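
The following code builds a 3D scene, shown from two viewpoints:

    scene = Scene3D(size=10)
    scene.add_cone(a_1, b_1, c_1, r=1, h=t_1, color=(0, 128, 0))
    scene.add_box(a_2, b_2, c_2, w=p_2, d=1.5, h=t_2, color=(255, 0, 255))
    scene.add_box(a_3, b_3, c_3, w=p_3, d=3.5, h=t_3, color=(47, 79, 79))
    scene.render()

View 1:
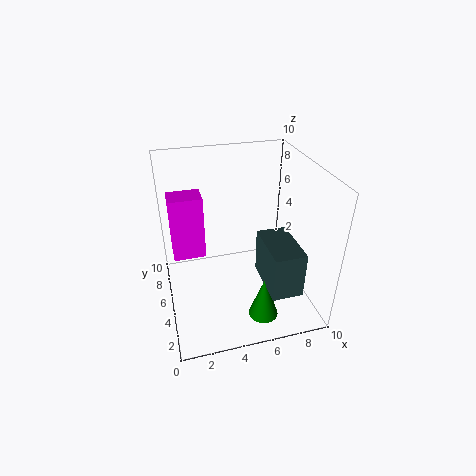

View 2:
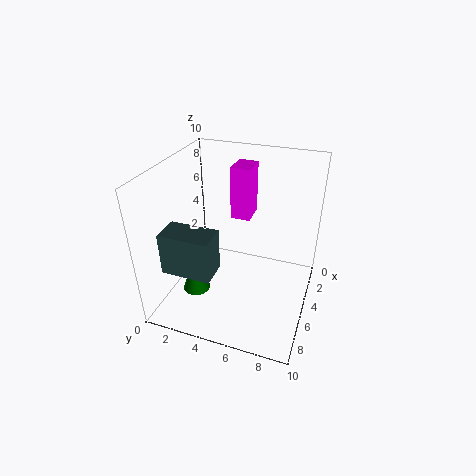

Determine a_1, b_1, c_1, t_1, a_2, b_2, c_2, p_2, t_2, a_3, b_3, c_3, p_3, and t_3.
a_1 = 6; b_1 = 2; c_1 = 0.5; t_1 = 3; a_2 = 0.5; b_2 = 3.5; c_2 = 5; p_2 = 2; t_2 = 4; a_3 = 6; b_3 = 0.5; c_3 = 3; p_3 = 2; t_3 = 3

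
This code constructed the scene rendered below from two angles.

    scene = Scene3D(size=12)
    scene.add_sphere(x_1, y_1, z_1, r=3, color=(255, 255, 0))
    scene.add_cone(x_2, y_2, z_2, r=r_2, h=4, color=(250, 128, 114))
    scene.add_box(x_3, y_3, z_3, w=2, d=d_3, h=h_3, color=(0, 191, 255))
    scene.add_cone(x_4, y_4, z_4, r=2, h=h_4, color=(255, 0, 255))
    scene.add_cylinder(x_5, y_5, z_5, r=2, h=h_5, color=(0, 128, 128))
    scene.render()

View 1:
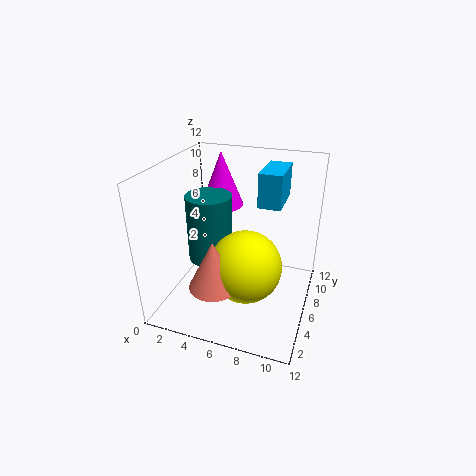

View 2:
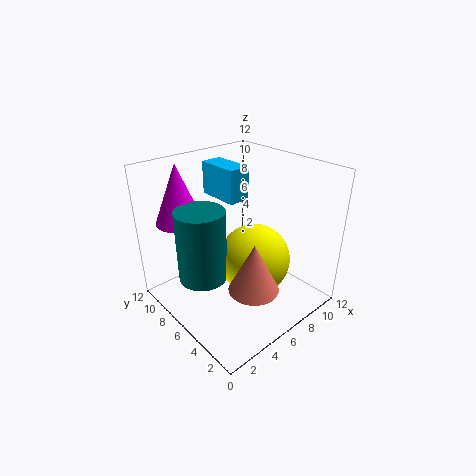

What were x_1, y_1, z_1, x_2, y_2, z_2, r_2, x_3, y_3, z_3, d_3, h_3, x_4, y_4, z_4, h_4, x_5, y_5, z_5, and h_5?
x_1 = 7, y_1 = 5, z_1 = 4, x_2 = 5, y_2 = 3, z_2 = 3, r_2 = 2, x_3 = 7, y_3 = 8, z_3 = 8, d_3 = 4, h_3 = 3, x_4 = 3, y_4 = 10, z_4 = 7, h_4 = 5, x_5 = 3, y_5 = 7, z_5 = 3, h_5 = 6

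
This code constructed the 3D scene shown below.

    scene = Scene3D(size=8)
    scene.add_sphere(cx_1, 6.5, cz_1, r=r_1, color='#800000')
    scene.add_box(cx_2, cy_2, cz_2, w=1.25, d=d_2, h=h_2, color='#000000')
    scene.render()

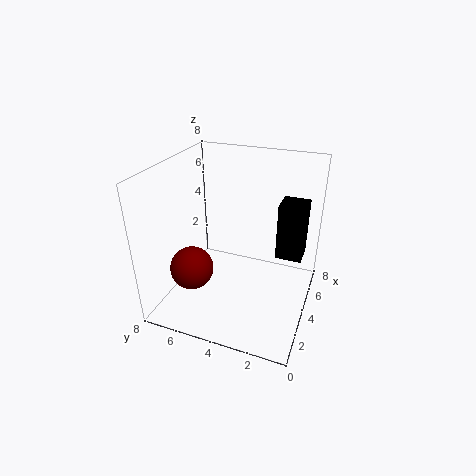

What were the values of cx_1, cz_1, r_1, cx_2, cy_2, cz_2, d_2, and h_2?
cx_1 = 3; cz_1 = 2; r_1 = 1.25; cx_2 = 2.5; cy_2 = 0.25; cz_2 = 4.25; d_2 = 1.25; h_2 = 2.75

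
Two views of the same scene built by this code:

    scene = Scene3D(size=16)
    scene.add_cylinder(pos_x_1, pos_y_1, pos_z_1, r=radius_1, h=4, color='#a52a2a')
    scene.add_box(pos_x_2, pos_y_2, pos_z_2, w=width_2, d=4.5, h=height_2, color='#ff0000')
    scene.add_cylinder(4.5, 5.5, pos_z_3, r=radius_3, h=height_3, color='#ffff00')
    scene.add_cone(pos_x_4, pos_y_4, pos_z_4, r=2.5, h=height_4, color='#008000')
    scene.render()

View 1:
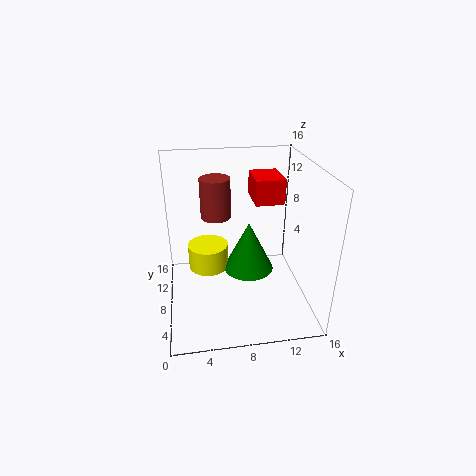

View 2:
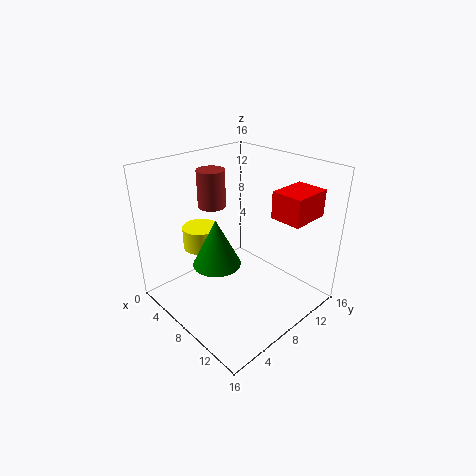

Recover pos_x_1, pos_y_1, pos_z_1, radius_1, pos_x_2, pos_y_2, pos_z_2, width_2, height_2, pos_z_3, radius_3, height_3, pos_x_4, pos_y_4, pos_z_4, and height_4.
pos_x_1 = 5.5
pos_y_1 = 6.5
pos_z_1 = 11.5
radius_1 = 1.5
pos_x_2 = 10.5
pos_y_2 = 10.5
pos_z_2 = 10.5
width_2 = 3.5
height_2 = 3
pos_z_3 = 6.5
radius_3 = 2
height_3 = 2.5
pos_x_4 = 8.5
pos_y_4 = 4.5
pos_z_4 = 6.5
height_4 = 5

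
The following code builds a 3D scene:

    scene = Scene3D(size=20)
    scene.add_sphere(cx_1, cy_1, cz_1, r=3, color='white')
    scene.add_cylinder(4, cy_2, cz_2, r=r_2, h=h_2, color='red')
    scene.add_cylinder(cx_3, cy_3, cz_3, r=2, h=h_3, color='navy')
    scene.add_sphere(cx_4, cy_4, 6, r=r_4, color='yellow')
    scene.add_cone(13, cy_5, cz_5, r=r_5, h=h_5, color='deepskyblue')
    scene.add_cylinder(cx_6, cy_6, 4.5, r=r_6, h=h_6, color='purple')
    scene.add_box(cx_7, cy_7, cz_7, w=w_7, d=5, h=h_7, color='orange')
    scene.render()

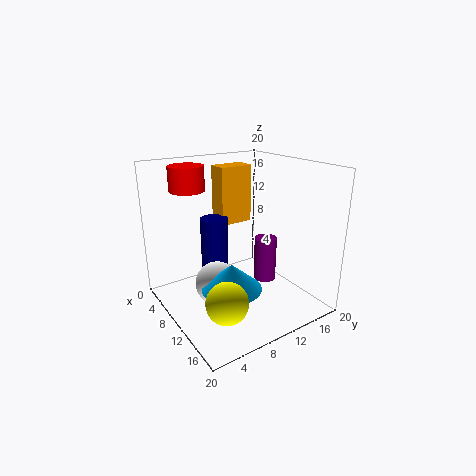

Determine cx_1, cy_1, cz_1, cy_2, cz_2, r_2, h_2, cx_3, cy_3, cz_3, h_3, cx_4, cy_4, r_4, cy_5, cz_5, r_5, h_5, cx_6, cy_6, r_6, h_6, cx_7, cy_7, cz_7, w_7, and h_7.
cx_1 = 10
cy_1 = 6.5
cz_1 = 4
cy_2 = 5.5
cz_2 = 16
r_2 = 2.5
h_2 = 3.5
cx_3 = 6
cy_3 = 8.5
cz_3 = 3.5
h_3 = 8.5
cx_4 = 17.5
cy_4 = 3.5
r_4 = 2.5
cy_5 = 7
cz_5 = 4.5
r_5 = 4
h_5 = 3.5
cx_6 = 13
cy_6 = 12.5
r_6 = 1.5
h_6 = 6
cx_7 = 3
cy_7 = 10
cz_7 = 10.5
w_7 = 3
h_7 = 8.5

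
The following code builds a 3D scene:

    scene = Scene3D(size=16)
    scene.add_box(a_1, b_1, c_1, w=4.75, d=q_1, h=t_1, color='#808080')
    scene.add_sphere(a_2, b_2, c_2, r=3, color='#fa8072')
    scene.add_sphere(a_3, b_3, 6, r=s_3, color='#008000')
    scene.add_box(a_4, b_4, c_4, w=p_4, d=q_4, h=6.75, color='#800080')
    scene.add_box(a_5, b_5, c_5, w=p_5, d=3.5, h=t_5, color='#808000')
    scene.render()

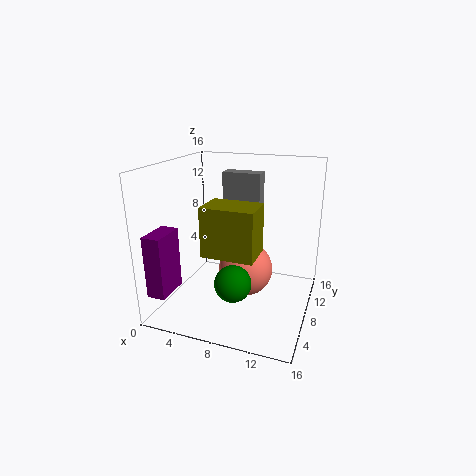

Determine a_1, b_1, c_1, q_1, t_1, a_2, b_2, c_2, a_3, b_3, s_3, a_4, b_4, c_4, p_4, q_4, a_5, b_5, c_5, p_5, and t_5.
a_1 = 4.25, b_1 = 12.75, c_1 = 9.25, q_1 = 2, t_1 = 5, a_2 = 9, b_2 = 7.75, c_2 = 4.5, a_3 = 9.75, b_3 = 1.75, s_3 = 1.75, a_4 = 0.25, b_4 = 1.25, c_4 = 2.75, p_4 = 2, q_4 = 3.75, a_5 = 6.75, b_5 = 1.25, c_5 = 8.5, p_5 = 5, t_5 = 4.75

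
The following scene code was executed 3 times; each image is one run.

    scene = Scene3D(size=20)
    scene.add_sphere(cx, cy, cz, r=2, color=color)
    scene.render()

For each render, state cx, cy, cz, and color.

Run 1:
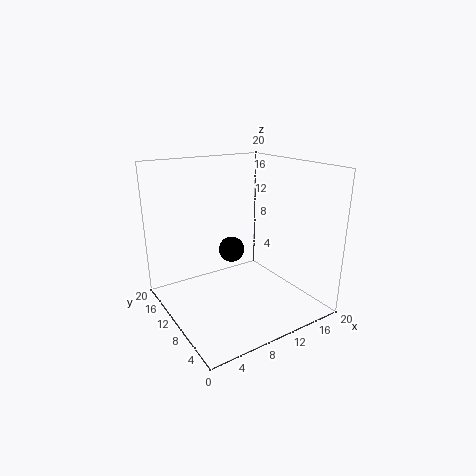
cx = 12; cy = 15; cz = 6; color = 'black'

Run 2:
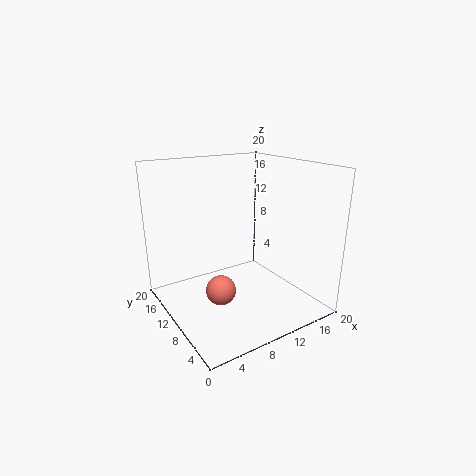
cx = 6; cy = 8; cz = 4; color = 'salmon'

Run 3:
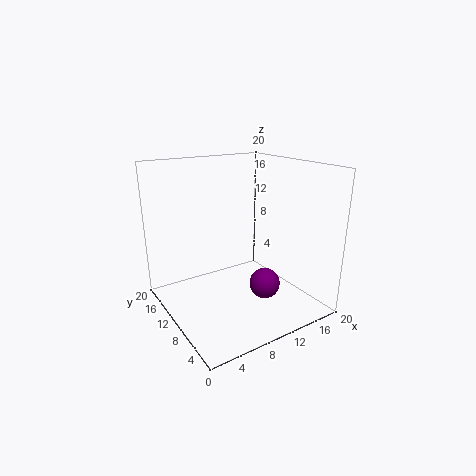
cx = 11; cy = 5; cz = 5; color = 'purple'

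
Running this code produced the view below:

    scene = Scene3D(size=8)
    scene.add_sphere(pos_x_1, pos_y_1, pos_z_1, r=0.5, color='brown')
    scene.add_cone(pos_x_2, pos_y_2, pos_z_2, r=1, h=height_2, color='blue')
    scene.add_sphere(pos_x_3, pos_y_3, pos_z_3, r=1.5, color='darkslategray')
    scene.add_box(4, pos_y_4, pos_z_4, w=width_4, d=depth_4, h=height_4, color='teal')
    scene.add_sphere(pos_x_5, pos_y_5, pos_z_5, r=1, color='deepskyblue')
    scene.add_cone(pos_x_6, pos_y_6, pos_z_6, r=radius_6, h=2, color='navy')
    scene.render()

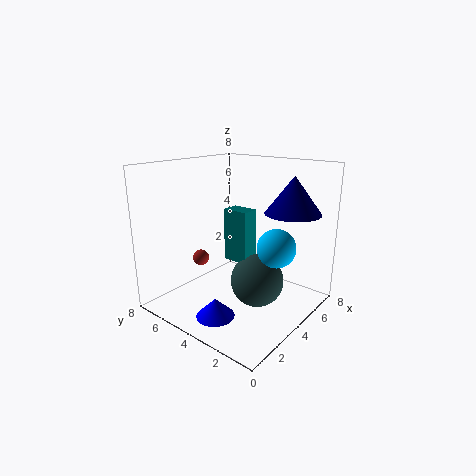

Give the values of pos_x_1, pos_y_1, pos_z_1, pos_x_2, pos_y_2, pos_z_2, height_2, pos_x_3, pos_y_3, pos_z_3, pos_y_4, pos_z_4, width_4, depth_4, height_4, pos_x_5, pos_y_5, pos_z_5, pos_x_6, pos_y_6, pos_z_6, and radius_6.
pos_x_1 = 4, pos_y_1 = 7, pos_z_1 = 2, pos_x_2 = 1.5, pos_y_2 = 3.5, pos_z_2 = 0.5, height_2 = 1, pos_x_3 = 4.5, pos_y_3 = 3, pos_z_3 = 1.5, pos_y_4 = 3.5, pos_z_4 = 2.5, width_4 = 1, depth_4 = 1.5, height_4 = 3, pos_x_5 = 4, pos_y_5 = 1.5, pos_z_5 = 4, pos_x_6 = 5.5, pos_y_6 = 1.5, pos_z_6 = 5.5, radius_6 = 1.5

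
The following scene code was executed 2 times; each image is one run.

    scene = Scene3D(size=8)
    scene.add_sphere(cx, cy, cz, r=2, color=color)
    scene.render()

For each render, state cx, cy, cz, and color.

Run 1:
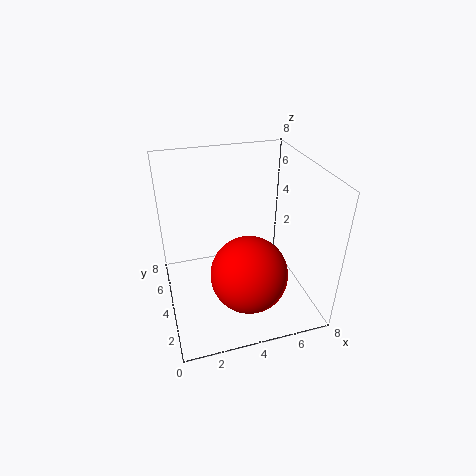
cx = 4
cy = 2
cz = 3
color = 'red'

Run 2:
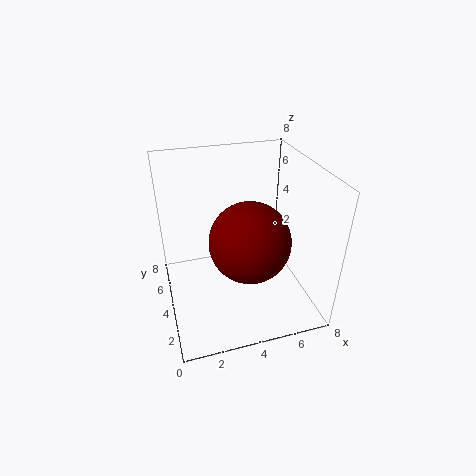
cx = 4
cy = 2
cz = 5
color = 'maroon'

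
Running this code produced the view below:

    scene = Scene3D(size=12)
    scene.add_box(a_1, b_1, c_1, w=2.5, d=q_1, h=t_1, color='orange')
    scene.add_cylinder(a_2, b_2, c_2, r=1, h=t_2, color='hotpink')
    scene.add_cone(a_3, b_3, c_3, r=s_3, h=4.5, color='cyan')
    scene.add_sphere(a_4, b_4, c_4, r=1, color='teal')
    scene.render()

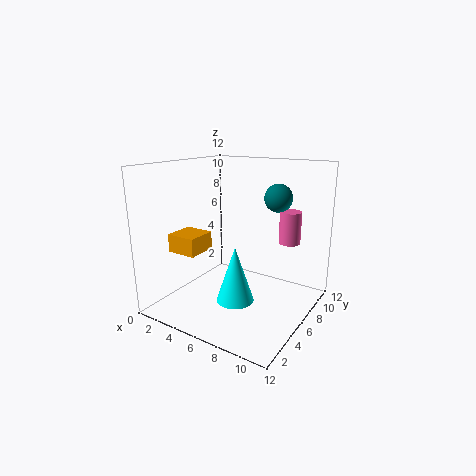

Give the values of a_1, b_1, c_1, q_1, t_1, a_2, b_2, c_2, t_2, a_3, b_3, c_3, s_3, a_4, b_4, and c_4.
a_1 = 1.5, b_1 = 2.5, c_1 = 5, q_1 = 2.5, t_1 = 1.5, a_2 = 8.5, b_2 = 11, c_2 = 4.5, t_2 = 3, a_3 = 7, b_3 = 4, c_3 = 1.5, s_3 = 1.5, a_4 = 10, b_4 = 5, c_4 = 10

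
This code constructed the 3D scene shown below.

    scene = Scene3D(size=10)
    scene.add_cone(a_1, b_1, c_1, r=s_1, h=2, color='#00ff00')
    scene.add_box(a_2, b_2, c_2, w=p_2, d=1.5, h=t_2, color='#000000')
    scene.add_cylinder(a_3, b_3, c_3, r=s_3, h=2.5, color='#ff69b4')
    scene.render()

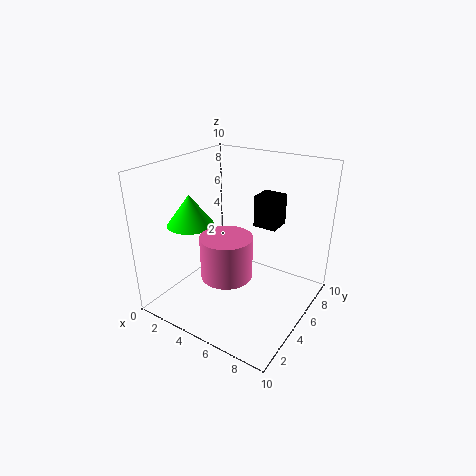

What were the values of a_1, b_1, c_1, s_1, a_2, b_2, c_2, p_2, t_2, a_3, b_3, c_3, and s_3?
a_1 = 3, b_1 = 2.5, c_1 = 6.5, s_1 = 1.5, a_2 = 6.5, b_2 = 4.5, c_2 = 6.5, p_2 = 1.5, t_2 = 2, a_3 = 6.5, b_3 = 1.5, c_3 = 4.5, s_3 = 1.5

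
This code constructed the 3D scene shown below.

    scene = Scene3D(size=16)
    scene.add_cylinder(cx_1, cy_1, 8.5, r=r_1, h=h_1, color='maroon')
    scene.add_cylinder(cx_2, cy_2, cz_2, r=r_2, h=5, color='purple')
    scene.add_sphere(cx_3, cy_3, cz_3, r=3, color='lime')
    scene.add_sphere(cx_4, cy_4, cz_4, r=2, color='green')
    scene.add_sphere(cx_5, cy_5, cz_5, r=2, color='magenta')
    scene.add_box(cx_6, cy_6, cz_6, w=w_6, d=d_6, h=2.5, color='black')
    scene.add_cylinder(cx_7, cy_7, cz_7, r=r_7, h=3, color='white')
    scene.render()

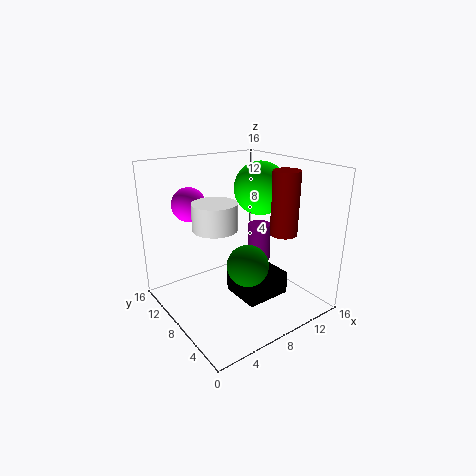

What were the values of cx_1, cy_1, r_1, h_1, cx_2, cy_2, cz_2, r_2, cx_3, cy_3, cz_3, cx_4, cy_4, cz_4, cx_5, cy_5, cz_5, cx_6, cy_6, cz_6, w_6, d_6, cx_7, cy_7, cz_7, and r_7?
cx_1 = 12, cy_1 = 5, r_1 = 1.5, h_1 = 7, cx_2 = 14.5, cy_2 = 12, cz_2 = 2, r_2 = 1.5, cx_3 = 11.5, cy_3 = 8.5, cz_3 = 13, cx_4 = 5.5, cy_4 = 3, cz_4 = 7.5, cx_5 = 5, cy_5 = 13.5, cz_5 = 11, cx_6 = 6.5, cy_6 = 3.5, cz_6 = 2, w_6 = 5, d_6 = 4.5, cx_7 = 6, cy_7 = 9.5, cz_7 = 9, r_7 = 2.5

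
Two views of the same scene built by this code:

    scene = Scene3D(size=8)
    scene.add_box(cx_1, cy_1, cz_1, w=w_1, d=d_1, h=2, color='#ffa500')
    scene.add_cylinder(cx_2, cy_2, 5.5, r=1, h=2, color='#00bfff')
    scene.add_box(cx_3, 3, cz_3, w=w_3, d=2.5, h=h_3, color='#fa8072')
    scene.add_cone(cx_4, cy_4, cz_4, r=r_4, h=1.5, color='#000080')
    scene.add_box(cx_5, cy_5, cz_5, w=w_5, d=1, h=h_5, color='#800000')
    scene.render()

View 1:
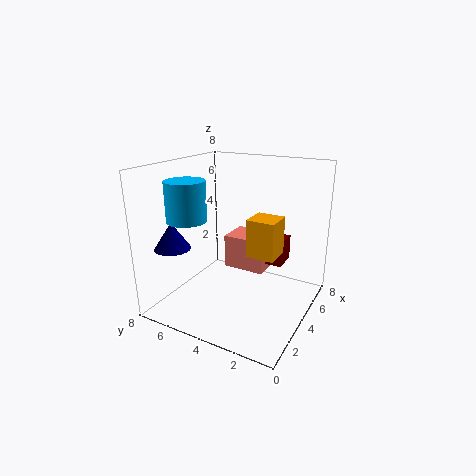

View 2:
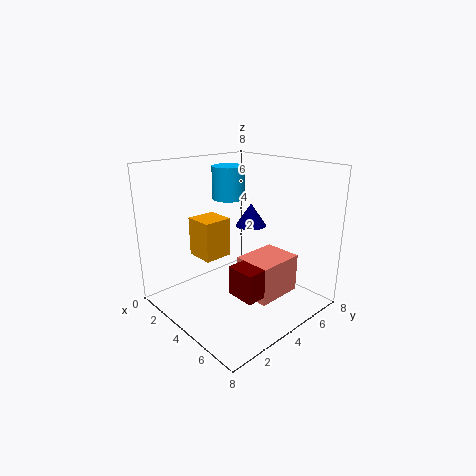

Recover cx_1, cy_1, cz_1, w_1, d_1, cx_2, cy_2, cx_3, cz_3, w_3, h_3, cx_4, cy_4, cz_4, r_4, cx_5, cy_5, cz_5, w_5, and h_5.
cx_1 = 3, cy_1 = 1.5, cz_1 = 3.5, w_1 = 1.5, d_1 = 1.5, cx_2 = 1.5, cy_2 = 5.5, cx_3 = 5, cz_3 = 1.5, w_3 = 2, h_3 = 2, cx_4 = 2, cy_4 = 7, cz_4 = 3.5, r_4 = 1, cx_5 = 5.5, cy_5 = 2, cz_5 = 2, w_5 = 1.5, h_5 = 1.5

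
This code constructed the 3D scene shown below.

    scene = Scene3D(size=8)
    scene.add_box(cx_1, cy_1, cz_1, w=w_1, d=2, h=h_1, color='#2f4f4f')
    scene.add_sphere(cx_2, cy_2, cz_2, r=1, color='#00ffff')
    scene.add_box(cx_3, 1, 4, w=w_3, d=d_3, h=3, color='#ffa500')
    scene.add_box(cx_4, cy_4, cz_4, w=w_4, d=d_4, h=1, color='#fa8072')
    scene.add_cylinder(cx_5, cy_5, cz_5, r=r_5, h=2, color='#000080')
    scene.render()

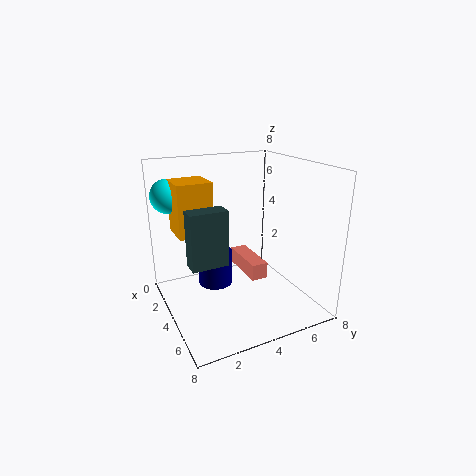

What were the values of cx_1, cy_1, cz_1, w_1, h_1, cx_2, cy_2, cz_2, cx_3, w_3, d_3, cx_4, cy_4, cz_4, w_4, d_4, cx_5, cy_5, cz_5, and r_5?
cx_1 = 4; cy_1 = 1; cz_1 = 3; w_1 = 1; h_1 = 3; cx_2 = 1; cy_2 = 1; cz_2 = 6; cx_3 = 1; w_3 = 2; d_3 = 2; cx_4 = 1; cy_4 = 5; cz_4 = 1; w_4 = 3; d_4 = 1; cx_5 = 3; cy_5 = 3; cz_5 = 1; r_5 = 1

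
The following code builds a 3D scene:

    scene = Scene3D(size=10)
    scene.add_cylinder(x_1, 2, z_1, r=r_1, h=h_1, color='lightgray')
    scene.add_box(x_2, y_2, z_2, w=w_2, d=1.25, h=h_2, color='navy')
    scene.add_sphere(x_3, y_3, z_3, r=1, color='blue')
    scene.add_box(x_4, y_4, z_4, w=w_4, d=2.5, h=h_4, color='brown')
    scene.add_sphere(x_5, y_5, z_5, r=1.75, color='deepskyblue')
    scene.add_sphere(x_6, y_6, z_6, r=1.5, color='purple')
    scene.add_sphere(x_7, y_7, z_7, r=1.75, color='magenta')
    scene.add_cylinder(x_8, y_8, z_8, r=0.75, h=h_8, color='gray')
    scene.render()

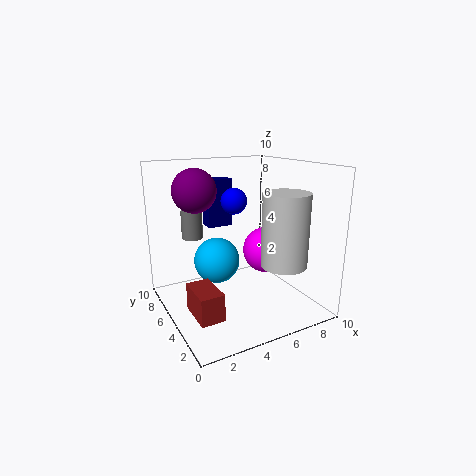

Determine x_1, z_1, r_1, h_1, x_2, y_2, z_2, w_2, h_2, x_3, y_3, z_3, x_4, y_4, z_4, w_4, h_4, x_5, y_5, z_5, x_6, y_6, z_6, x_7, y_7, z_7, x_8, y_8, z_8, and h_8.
x_1 = 6.75
z_1 = 3.75
r_1 = 1.5
h_1 = 4.75
x_2 = 4.5
y_2 = 8.75
z_2 = 4.75
w_2 = 2
h_2 = 3.75
x_3 = 6
y_3 = 7.5
z_3 = 7
x_4 = 0.75
y_4 = 1.5
z_4 = 1.25
w_4 = 1.5
h_4 = 1.75
x_5 = 4.5
y_5 = 7.5
z_5 = 2.5
x_6 = 2.5
y_6 = 6.5
z_6 = 8.25
x_7 = 8
y_7 = 6
z_7 = 3.25
x_8 = 2.5
y_8 = 7.25
z_8 = 4.75
h_8 = 2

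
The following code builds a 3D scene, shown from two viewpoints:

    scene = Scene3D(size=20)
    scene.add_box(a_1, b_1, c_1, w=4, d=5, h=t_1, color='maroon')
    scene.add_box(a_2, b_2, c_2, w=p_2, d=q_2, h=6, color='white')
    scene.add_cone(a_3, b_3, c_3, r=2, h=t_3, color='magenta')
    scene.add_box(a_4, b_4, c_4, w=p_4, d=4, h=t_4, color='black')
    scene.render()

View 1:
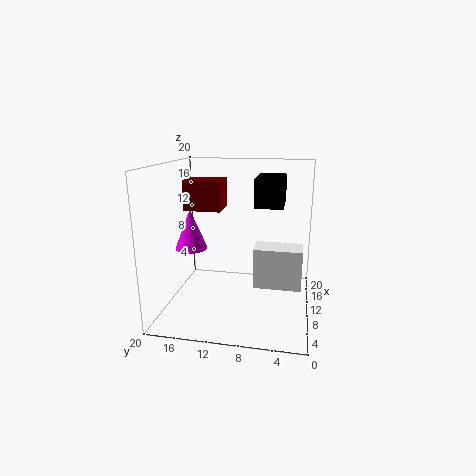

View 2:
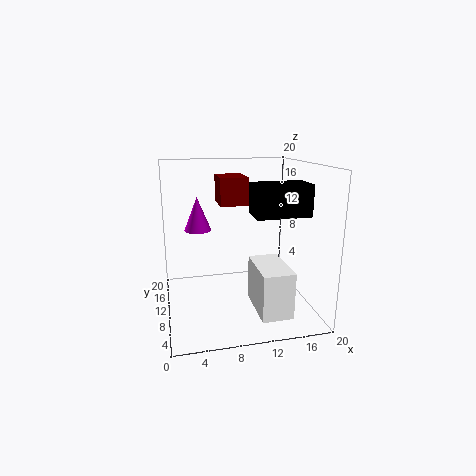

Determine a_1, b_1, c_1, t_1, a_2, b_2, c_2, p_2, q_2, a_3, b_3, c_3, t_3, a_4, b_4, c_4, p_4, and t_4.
a_1 = 8
b_1 = 12
c_1 = 14
t_1 = 4
a_2 = 11
b_2 = 1
c_2 = 2
p_2 = 4
q_2 = 7
a_3 = 5
b_3 = 15
c_3 = 10
t_3 = 5
a_4 = 11
b_4 = 4
c_4 = 14
p_4 = 7
t_4 = 4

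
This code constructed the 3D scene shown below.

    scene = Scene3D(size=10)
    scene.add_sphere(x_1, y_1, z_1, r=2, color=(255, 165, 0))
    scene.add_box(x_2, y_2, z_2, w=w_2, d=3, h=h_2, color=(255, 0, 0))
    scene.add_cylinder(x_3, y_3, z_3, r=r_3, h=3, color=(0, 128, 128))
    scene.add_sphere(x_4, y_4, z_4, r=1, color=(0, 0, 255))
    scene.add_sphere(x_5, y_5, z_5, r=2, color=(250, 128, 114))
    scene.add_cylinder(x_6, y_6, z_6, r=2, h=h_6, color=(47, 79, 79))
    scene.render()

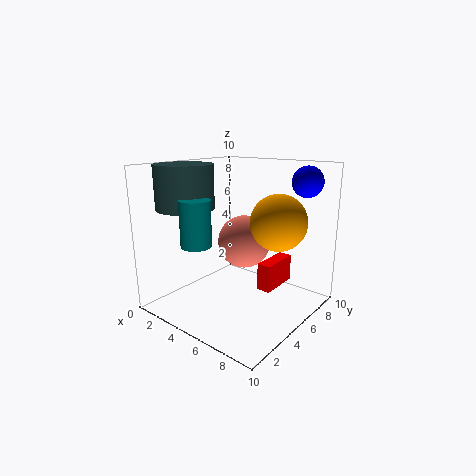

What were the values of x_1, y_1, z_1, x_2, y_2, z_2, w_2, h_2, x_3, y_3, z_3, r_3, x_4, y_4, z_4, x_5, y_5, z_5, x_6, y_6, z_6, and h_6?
x_1 = 7
y_1 = 7
z_1 = 6
x_2 = 6
y_2 = 6
z_2 = 1
w_2 = 1
h_2 = 2
x_3 = 4
y_3 = 2
z_3 = 5
r_3 = 1
x_4 = 9
y_4 = 7
z_4 = 9
x_5 = 4
y_5 = 7
z_5 = 4
x_6 = 2
y_6 = 3
z_6 = 7
h_6 = 3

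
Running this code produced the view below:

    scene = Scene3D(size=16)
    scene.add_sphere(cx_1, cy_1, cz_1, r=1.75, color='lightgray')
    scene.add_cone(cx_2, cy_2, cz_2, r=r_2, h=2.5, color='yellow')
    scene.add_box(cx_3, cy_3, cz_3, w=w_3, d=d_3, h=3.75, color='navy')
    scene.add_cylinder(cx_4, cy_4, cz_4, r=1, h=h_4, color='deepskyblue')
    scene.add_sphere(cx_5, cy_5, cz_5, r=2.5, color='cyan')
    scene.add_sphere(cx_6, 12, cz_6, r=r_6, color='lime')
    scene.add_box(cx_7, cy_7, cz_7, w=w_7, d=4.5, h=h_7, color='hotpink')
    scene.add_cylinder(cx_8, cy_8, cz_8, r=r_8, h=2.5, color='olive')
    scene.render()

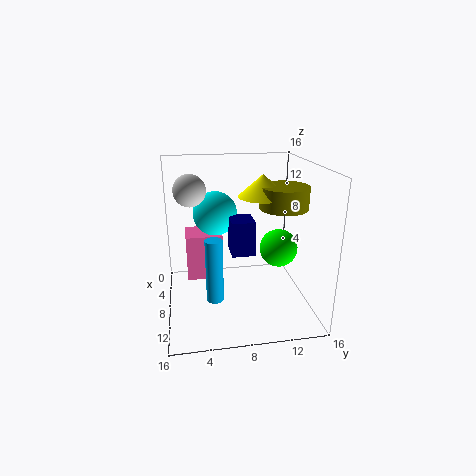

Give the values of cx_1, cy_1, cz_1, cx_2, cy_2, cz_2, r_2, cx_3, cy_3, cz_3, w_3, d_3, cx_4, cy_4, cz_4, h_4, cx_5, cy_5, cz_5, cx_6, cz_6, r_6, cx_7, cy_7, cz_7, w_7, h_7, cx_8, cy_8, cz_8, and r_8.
cx_1 = 6.75, cy_1 = 3, cz_1 = 13.25, cx_2 = 6.75, cy_2 = 11, cz_2 = 12.25, r_2 = 2.75, cx_3 = 7.25, cy_3 = 7, cz_3 = 6.75, w_3 = 3, d_3 = 2.5, cx_4 = 8.25, cy_4 = 5.25, cz_4 = 0.5, h_4 = 7.5, cx_5 = 5.75, cy_5 = 5.75, cz_5 = 10.25, cx_6 = 10.25, cz_6 = 7.5, r_6 = 2, cx_7 = 0.25, cy_7 = 2.25, cz_7 = 1, w_7 = 4, h_7 = 5.75, cx_8 = 7.5, cy_8 = 13.25, cz_8 = 11, r_8 = 2.75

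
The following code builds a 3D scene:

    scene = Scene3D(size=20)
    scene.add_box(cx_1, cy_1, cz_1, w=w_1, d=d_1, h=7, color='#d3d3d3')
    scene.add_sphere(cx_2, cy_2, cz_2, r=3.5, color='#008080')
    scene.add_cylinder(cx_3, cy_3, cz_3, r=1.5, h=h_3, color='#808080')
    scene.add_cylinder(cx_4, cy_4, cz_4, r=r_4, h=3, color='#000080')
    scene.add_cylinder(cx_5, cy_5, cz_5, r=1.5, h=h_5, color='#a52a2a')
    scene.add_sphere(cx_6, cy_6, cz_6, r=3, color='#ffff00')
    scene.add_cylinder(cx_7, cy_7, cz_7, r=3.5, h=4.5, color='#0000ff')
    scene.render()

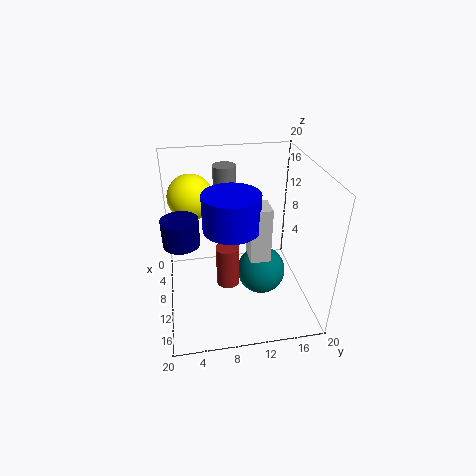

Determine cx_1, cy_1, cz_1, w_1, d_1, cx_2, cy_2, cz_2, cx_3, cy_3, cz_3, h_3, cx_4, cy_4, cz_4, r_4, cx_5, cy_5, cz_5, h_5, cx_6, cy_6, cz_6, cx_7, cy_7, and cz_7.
cx_1 = 13, cy_1 = 10.5, cz_1 = 10, w_1 = 3, d_1 = 2.5, cx_2 = 10, cy_2 = 13.5, cz_2 = 4, cx_3 = 8.5, cy_3 = 8.5, cz_3 = 12.5, h_3 = 7.5, cx_4 = 17, cy_4 = 2.5, cz_4 = 14.5, r_4 = 2, cx_5 = 13.5, cy_5 = 8, cz_5 = 5.5, h_5 = 5.5, cx_6 = 8.5, cy_6 = 4, cz_6 = 16, cx_7 = 14, cy_7 = 8.5, cz_7 = 14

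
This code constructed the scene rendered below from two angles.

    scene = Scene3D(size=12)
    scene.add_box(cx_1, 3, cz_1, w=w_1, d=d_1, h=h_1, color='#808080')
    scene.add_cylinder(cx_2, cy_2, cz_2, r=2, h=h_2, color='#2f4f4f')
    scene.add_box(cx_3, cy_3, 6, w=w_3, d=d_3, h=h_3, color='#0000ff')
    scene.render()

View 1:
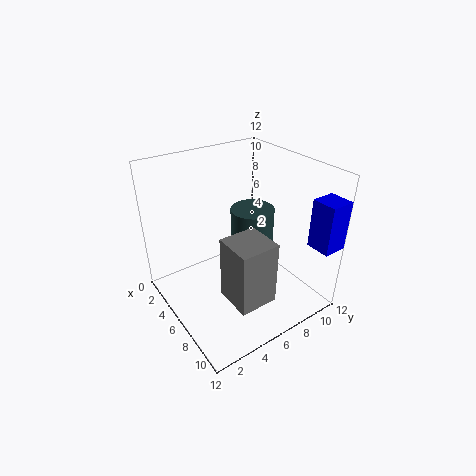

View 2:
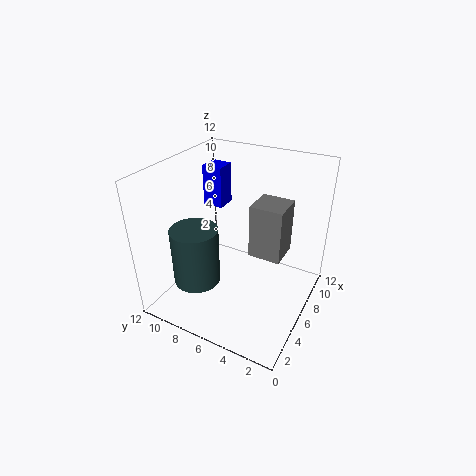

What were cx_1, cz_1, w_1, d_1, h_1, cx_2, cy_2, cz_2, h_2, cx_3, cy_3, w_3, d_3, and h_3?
cx_1 = 8; cz_1 = 3; w_1 = 3; d_1 = 3; h_1 = 5; cx_2 = 4; cy_2 = 9; cz_2 = 2; h_2 = 5; cx_3 = 10; cy_3 = 10; w_3 = 2; d_3 = 2; h_3 = 4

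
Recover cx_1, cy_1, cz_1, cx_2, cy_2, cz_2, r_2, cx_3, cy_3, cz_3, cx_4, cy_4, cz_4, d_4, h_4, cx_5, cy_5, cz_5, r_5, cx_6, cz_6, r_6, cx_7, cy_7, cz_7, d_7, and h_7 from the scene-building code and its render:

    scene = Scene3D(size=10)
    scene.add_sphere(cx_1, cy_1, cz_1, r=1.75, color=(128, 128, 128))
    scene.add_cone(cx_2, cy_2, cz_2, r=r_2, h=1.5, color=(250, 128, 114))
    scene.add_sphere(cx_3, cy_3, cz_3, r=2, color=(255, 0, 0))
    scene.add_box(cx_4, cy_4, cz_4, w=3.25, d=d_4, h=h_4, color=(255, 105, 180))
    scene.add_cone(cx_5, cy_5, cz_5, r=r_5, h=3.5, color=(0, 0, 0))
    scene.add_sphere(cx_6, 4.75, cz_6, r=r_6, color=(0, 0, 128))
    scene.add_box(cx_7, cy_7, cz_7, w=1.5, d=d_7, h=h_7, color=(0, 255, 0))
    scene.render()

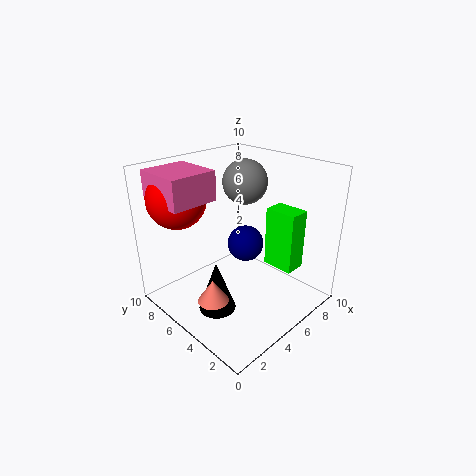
cx_1 = 8.25, cy_1 = 7.5, cz_1 = 7.75, cx_2 = 1.75, cy_2 = 4, cz_2 = 2, r_2 = 1, cx_3 = 2.25, cy_3 = 8, cz_3 = 7.75, cx_4 = 0.75, cy_4 = 6, cz_4 = 7.75, d_4 = 3.5, h_4 = 2, cx_5 = 2.5, cy_5 = 4.5, cz_5 = 0.75, r_5 = 1.25, cx_6 = 5.5, cz_6 = 4.5, r_6 = 1.25, cx_7 = 6.75, cy_7 = 1.75, cz_7 = 2.75, d_7 = 2.25, h_7 = 4.25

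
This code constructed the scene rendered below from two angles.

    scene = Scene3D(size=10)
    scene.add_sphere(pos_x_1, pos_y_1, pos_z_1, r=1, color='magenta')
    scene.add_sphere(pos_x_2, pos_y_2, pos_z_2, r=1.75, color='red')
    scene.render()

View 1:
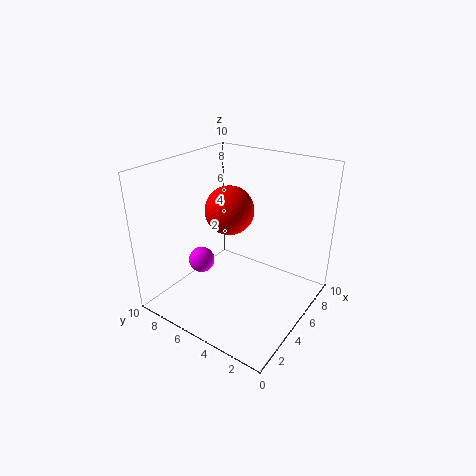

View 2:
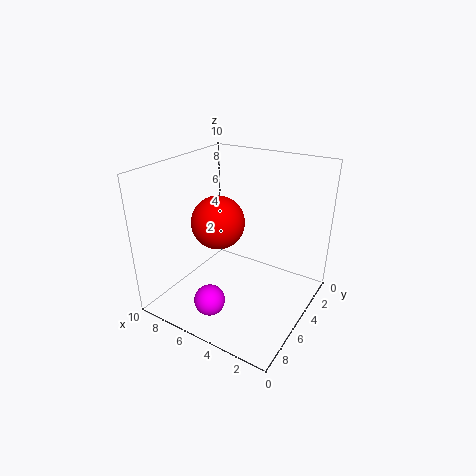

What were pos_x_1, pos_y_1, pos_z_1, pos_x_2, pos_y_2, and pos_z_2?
pos_x_1 = 5, pos_y_1 = 8.5, pos_z_1 = 2, pos_x_2 = 5.75, pos_y_2 = 6.25, pos_z_2 = 6.5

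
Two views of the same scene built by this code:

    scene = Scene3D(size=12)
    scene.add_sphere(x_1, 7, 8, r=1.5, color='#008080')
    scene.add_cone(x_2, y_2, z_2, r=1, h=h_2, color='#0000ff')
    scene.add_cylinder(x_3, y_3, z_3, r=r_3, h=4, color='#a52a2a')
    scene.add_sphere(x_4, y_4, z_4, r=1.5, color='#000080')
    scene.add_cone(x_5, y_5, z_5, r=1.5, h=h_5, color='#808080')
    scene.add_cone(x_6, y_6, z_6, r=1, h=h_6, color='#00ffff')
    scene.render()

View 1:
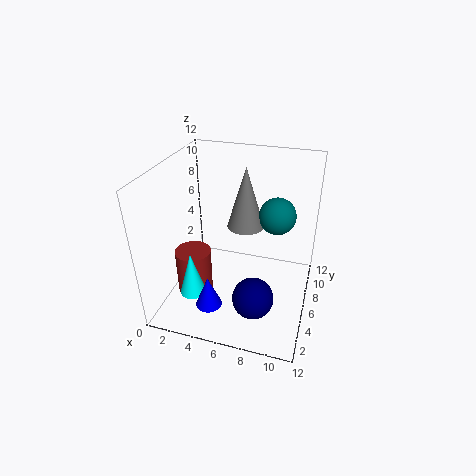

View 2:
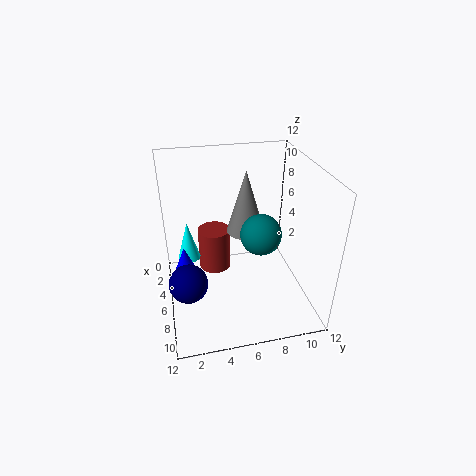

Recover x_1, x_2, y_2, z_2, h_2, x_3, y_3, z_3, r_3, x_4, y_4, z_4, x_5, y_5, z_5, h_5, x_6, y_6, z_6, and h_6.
x_1 = 9; x_2 = 5; y_2 = 1.5; z_2 = 2.5; h_2 = 2.5; x_3 = 2.5; y_3 = 4.5; z_3 = 1; r_3 = 1.5; x_4 = 8.5; y_4 = 1.5; z_4 = 4; x_5 = 6.5; y_5 = 6.5; z_5 = 7; h_5 = 5; x_6 = 3.5; y_6 = 2; z_6 = 3; h_6 = 3.5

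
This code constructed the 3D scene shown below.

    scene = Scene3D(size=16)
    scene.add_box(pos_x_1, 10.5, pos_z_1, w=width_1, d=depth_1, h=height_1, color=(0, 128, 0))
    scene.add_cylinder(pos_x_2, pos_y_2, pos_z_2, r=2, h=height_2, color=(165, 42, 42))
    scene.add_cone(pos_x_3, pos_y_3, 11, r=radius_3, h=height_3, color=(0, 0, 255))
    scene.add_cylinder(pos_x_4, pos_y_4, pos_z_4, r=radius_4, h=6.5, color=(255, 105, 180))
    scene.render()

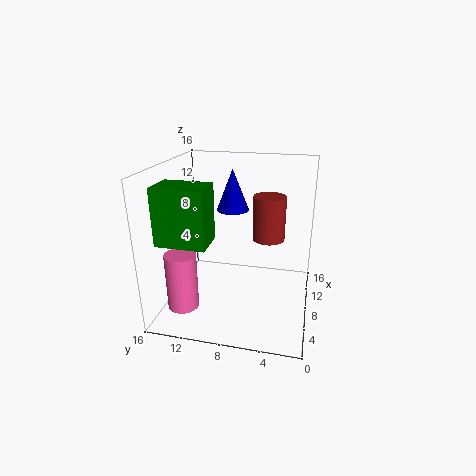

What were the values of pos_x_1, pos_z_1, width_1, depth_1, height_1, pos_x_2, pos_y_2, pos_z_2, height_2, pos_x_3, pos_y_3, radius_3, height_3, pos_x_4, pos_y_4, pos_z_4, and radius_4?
pos_x_1 = 3.75; pos_z_1 = 8; width_1 = 3.75; depth_1 = 5.5; height_1 = 6.25; pos_x_2 = 13; pos_y_2 = 5.25; pos_z_2 = 6; height_2 = 5.5; pos_x_3 = 8.75; pos_y_3 = 8.75; radius_3 = 1.75; height_3 = 4.5; pos_x_4 = 5; pos_y_4 = 13.75; pos_z_4 = 0.25; radius_4 = 1.75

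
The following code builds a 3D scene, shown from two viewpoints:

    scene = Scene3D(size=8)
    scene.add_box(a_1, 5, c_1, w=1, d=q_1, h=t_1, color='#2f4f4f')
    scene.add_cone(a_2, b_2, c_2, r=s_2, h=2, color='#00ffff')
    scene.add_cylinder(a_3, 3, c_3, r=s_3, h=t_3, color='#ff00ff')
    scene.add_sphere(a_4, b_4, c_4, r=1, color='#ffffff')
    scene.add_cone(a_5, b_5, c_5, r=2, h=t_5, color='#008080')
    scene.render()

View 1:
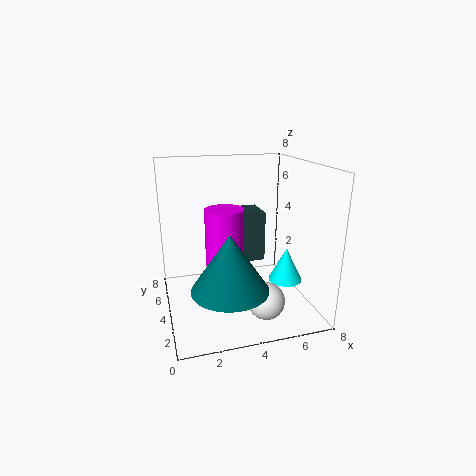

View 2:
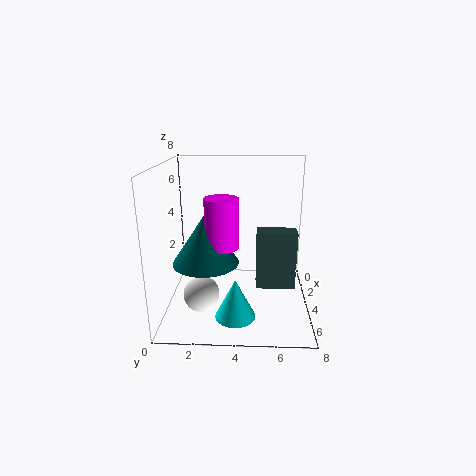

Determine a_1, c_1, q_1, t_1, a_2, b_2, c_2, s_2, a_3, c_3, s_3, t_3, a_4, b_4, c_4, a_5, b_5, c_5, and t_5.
a_1 = 5; c_1 = 2; q_1 = 2; t_1 = 3; a_2 = 7; b_2 = 4; c_2 = 1; s_2 = 1; a_3 = 3; c_3 = 3; s_3 = 1; t_3 = 3; a_4 = 5; b_4 = 2; c_4 = 1; a_5 = 3; b_5 = 2; c_5 = 2; t_5 = 3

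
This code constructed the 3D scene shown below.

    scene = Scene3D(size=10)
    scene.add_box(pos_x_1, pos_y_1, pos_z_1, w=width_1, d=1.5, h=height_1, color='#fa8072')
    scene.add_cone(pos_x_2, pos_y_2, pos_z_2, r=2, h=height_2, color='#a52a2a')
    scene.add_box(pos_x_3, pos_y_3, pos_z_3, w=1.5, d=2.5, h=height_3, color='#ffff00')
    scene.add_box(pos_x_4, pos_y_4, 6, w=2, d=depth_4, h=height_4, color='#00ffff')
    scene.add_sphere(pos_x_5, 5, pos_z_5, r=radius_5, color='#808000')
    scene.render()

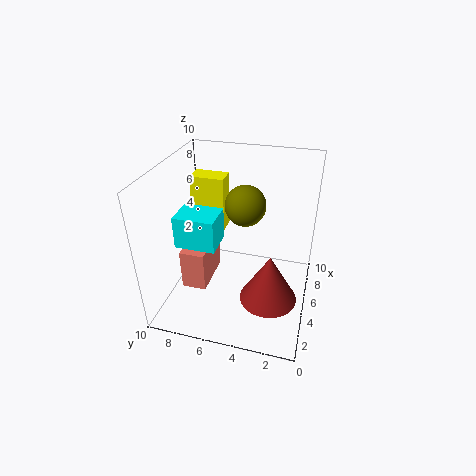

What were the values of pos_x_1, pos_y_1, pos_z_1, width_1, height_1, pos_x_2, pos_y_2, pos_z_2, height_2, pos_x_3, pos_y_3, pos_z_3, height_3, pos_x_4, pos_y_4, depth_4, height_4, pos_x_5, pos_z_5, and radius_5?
pos_x_1 = 1, pos_y_1 = 6, pos_z_1 = 3.5, width_1 = 3, height_1 = 2.5, pos_x_2 = 4, pos_y_2 = 2.5, pos_z_2 = 1, height_2 = 3.5, pos_x_3 = 6.5, pos_y_3 = 6.5, pos_z_3 = 4.5, height_3 = 4, pos_x_4 = 1.5, pos_y_4 = 5.5, depth_4 = 2.5, height_4 = 2, pos_x_5 = 7, pos_z_5 = 6.5, radius_5 = 1.5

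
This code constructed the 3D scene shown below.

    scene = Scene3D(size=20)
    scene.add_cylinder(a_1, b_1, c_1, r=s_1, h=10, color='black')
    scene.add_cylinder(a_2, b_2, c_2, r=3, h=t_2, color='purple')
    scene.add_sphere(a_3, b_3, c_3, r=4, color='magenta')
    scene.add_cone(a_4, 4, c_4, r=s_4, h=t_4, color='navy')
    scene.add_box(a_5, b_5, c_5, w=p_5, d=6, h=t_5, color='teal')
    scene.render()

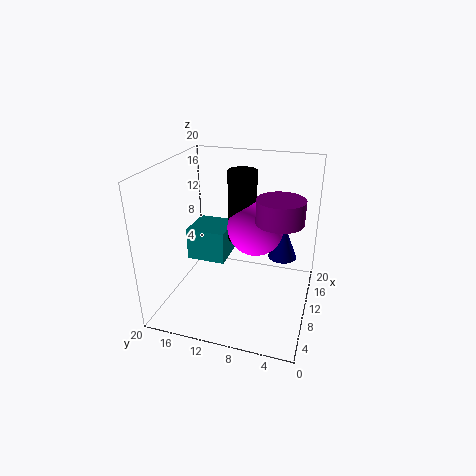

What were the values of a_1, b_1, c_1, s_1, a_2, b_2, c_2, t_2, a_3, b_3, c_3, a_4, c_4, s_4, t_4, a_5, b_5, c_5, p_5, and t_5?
a_1 = 12, b_1 = 10, c_1 = 9, s_1 = 2, a_2 = 8, b_2 = 4, c_2 = 14, t_2 = 3, a_3 = 12, b_3 = 8, c_3 = 11, a_4 = 12, c_4 = 7, s_4 = 2, t_4 = 5, a_5 = 12, b_5 = 13, c_5 = 4, p_5 = 6, t_5 = 5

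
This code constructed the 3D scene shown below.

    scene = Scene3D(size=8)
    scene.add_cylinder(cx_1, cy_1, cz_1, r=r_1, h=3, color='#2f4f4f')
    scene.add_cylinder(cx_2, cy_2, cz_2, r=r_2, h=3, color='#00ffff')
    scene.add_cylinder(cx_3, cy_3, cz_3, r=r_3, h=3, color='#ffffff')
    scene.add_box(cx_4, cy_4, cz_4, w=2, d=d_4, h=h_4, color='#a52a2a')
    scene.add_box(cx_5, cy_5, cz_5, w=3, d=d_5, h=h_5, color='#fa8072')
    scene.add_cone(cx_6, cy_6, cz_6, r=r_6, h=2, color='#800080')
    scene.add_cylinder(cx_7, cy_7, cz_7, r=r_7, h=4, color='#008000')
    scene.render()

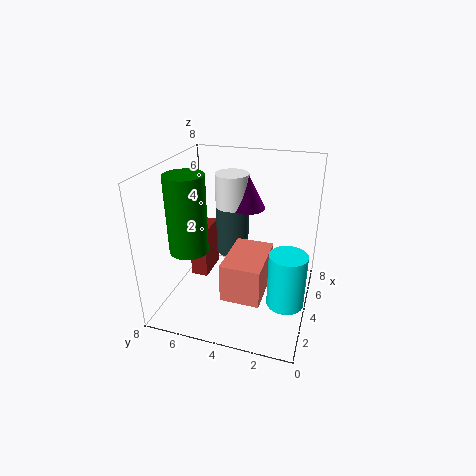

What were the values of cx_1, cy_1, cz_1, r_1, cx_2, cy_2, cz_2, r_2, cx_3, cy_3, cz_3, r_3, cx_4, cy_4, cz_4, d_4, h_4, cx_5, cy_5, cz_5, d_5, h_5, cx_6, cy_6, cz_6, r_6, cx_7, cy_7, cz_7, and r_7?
cx_1 = 6
cy_1 = 5
cz_1 = 2
r_1 = 1
cx_2 = 3
cy_2 = 1
cz_2 = 1
r_2 = 1
cx_3 = 6
cy_3 = 5
cz_3 = 4
r_3 = 1
cx_4 = 4
cy_4 = 6
cz_4 = 1
d_4 = 1
h_4 = 3
cx_5 = 1
cy_5 = 2
cz_5 = 2
d_5 = 2
h_5 = 2
cx_6 = 6
cy_6 = 4
cz_6 = 5
r_6 = 1
cx_7 = 2
cy_7 = 6
cz_7 = 4
r_7 = 1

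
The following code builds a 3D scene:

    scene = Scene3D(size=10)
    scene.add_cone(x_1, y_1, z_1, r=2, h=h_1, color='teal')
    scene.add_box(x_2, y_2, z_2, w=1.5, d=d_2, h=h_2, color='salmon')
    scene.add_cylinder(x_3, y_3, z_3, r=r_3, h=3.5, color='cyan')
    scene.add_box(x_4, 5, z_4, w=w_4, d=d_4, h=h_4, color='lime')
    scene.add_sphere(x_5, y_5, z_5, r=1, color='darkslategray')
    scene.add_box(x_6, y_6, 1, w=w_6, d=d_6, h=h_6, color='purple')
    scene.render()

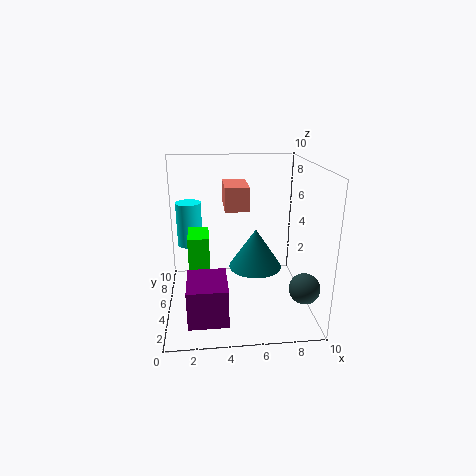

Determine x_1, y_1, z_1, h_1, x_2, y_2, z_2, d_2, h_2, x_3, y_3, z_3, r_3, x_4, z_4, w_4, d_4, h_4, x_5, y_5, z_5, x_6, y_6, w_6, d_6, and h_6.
x_1 = 6.5; y_1 = 6.5; z_1 = 2; h_1 = 3; x_2 = 4; y_2 = 3; z_2 = 7.5; d_2 = 2.5; h_2 = 1.5; x_3 = 1.5; y_3 = 9; z_3 = 3; r_3 = 1; x_4 = 1.5; z_4 = 0.5; w_4 = 1.5; d_4 = 2.5; h_4 = 4.5; x_5 = 9; y_5 = 2; z_5 = 2.5; x_6 = 1.5; y_6 = 0.5; w_6 = 2.5; d_6 = 3; h_6 = 2.5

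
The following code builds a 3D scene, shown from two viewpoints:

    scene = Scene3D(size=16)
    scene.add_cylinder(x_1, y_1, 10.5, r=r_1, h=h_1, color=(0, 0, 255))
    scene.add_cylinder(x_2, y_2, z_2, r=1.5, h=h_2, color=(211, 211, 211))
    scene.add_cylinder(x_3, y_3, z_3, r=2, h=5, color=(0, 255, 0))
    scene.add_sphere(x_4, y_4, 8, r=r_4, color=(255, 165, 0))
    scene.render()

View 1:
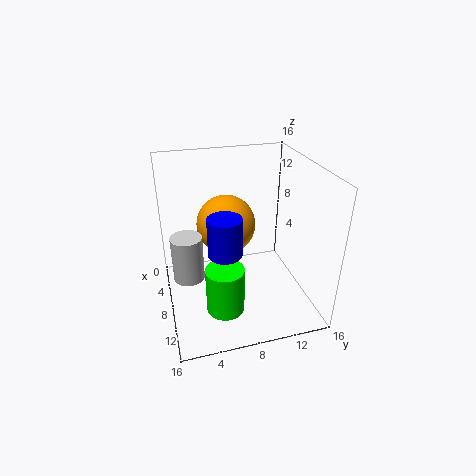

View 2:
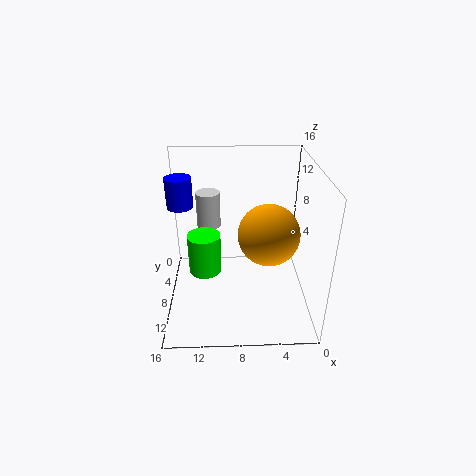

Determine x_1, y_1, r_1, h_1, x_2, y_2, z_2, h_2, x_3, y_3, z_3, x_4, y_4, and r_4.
x_1 = 14.5; y_1 = 5; r_1 = 1.5; h_1 = 3.5; x_2 = 11.5; y_2 = 2; z_2 = 6.5; h_2 = 4.5; x_3 = 12; y_3 = 5.5; z_3 = 2; x_4 = 4.5; y_4 = 7.5; r_4 = 3.5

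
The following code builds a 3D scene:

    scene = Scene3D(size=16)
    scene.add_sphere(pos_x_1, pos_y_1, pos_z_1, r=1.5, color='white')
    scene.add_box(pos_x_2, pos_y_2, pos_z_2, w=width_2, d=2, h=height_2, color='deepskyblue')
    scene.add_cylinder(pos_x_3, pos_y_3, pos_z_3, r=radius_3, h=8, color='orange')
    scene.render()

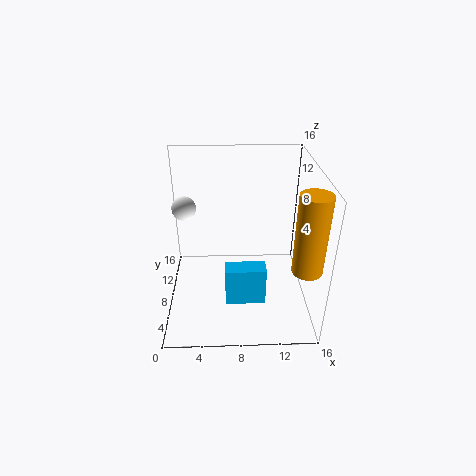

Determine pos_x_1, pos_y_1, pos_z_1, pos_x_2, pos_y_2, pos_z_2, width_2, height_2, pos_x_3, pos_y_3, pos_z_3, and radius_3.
pos_x_1 = 1.5, pos_y_1 = 13.5, pos_z_1 = 9, pos_x_2 = 6.5, pos_y_2 = 5, pos_z_2 = 1, width_2 = 4.5, height_2 = 4.5, pos_x_3 = 14.5, pos_y_3 = 2.5, pos_z_3 = 7.5, radius_3 = 1.5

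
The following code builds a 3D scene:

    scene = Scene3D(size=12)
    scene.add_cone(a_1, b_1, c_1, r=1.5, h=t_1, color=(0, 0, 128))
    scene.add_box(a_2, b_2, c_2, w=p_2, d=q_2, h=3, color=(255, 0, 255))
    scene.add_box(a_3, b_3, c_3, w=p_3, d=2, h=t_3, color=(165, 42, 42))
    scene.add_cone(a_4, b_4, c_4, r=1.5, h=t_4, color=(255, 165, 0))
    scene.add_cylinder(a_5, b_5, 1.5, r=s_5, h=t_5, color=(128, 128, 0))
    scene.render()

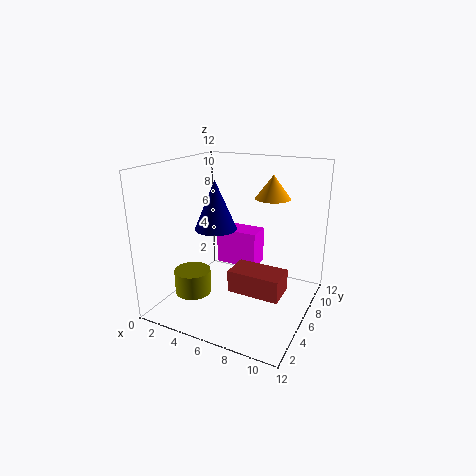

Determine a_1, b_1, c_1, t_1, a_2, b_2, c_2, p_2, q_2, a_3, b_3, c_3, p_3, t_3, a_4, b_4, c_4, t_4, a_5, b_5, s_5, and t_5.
a_1 = 6, b_1 = 2.5, c_1 = 8, t_1 = 3.5, a_2 = 4, b_2 = 6, c_2 = 3.5, p_2 = 3.5, q_2 = 2, a_3 = 8, b_3 = 0.5, c_3 = 4.5, p_3 = 3.5, t_3 = 1.5, a_4 = 8, b_4 = 8.5, c_4 = 9, t_4 = 2, a_5 = 3, b_5 = 3.5, s_5 = 1.5, t_5 = 2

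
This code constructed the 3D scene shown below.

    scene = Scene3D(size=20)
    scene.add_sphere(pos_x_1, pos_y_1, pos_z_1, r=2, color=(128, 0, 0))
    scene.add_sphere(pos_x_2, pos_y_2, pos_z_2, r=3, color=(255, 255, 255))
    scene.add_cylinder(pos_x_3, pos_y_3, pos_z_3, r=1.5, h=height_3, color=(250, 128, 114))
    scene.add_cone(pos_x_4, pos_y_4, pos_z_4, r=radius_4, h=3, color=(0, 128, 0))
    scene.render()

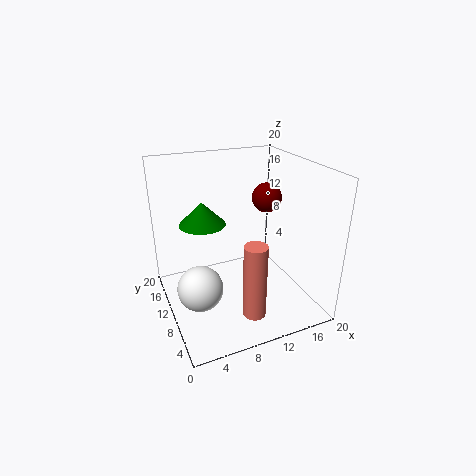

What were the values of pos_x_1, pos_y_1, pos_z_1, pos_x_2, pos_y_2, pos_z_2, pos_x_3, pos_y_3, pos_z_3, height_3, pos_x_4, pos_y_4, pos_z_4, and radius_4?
pos_x_1 = 14, pos_y_1 = 9.5, pos_z_1 = 15.5, pos_x_2 = 3.5, pos_y_2 = 7.5, pos_z_2 = 5, pos_x_3 = 9.5, pos_y_3 = 3.5, pos_z_3 = 2, height_3 = 10, pos_x_4 = 5, pos_y_4 = 10, pos_z_4 = 13, radius_4 = 3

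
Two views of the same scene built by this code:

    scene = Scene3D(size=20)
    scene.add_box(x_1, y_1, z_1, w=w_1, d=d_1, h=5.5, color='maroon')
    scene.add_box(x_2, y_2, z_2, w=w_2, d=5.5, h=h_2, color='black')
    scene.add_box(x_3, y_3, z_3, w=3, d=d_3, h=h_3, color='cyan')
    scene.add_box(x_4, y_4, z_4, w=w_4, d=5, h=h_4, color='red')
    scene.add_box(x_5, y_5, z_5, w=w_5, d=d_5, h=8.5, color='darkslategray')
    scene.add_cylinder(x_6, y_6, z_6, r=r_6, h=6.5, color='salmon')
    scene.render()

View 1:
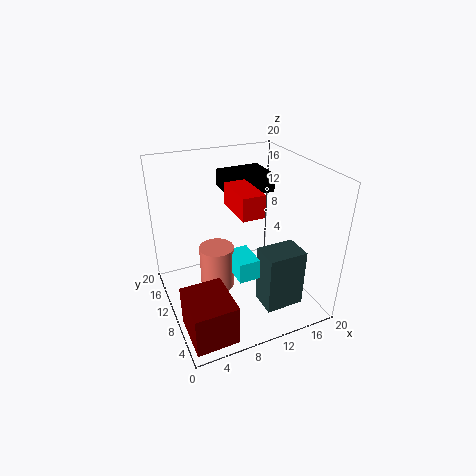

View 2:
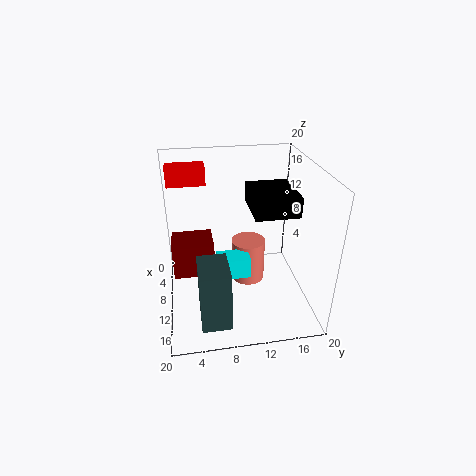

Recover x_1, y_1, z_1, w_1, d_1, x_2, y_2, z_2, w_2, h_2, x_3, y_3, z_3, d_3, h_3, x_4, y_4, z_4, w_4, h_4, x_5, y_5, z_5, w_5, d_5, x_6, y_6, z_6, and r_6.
x_1 = 0.5
y_1 = 0.5
z_1 = 1
w_1 = 5.5
d_1 = 6.5
x_2 = 9.5
y_2 = 11
z_2 = 15.5
w_2 = 6.5
h_2 = 2.5
x_3 = 9
y_3 = 7
z_3 = 4.5
d_3 = 4.5
h_3 = 3
x_4 = 6.5
y_4 = 1
z_4 = 17.5
w_4 = 2.5
h_4 = 2.5
x_5 = 12
y_5 = 4
z_5 = 0.5
w_5 = 5.5
d_5 = 4
x_6 = 7.5
y_6 = 12
z_6 = 1.5
r_6 = 2.5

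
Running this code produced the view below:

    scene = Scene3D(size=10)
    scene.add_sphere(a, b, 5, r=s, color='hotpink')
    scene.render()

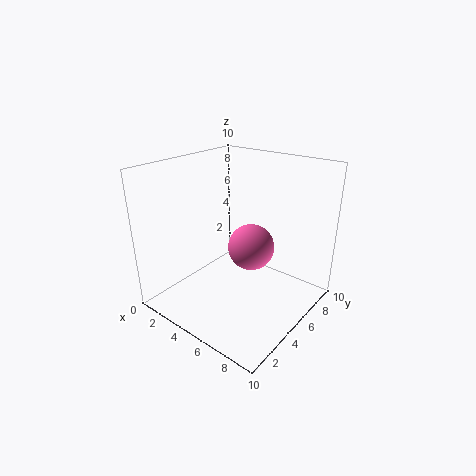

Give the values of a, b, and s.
a = 6.5
b = 4.5
s = 1.5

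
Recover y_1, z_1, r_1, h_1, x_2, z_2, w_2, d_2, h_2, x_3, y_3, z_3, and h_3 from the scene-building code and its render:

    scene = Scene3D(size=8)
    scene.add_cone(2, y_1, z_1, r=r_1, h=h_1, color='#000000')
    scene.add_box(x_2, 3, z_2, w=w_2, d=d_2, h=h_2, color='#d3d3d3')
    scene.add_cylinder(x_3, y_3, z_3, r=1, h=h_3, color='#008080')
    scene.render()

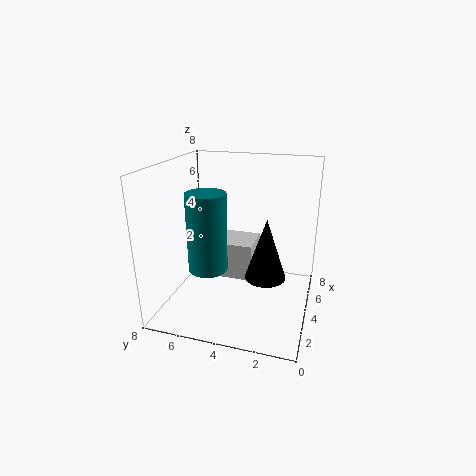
y_1 = 2, z_1 = 3, r_1 = 1, h_1 = 3, x_2 = 3, z_2 = 2, w_2 = 2, d_2 = 3, h_2 = 2, x_3 = 2, y_3 = 5, z_3 = 3, h_3 = 4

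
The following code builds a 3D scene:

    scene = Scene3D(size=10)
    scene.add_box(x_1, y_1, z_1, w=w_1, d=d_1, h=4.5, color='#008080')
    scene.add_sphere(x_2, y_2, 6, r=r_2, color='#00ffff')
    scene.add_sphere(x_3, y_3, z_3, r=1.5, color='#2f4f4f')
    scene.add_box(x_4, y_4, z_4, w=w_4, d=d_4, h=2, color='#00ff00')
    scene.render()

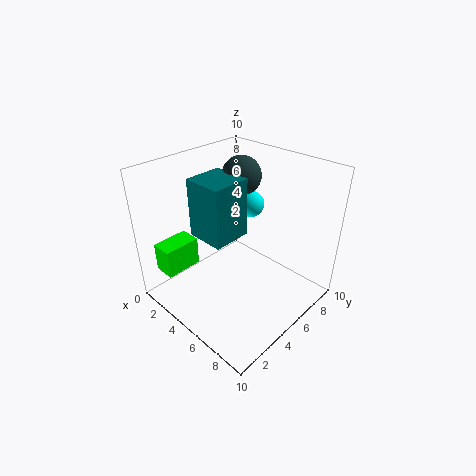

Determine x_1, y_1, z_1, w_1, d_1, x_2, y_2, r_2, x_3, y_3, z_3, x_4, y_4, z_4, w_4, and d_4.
x_1 = 1
y_1 = 4
z_1 = 4
w_1 = 3
d_1 = 3
x_2 = 3.5
y_2 = 8
r_2 = 1
x_3 = 2.5
y_3 = 8
z_3 = 8
x_4 = 1.5
y_4 = 0.5
z_4 = 3
w_4 = 1.5
d_4 = 2.5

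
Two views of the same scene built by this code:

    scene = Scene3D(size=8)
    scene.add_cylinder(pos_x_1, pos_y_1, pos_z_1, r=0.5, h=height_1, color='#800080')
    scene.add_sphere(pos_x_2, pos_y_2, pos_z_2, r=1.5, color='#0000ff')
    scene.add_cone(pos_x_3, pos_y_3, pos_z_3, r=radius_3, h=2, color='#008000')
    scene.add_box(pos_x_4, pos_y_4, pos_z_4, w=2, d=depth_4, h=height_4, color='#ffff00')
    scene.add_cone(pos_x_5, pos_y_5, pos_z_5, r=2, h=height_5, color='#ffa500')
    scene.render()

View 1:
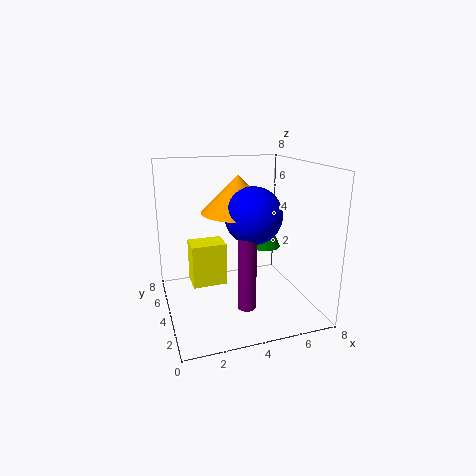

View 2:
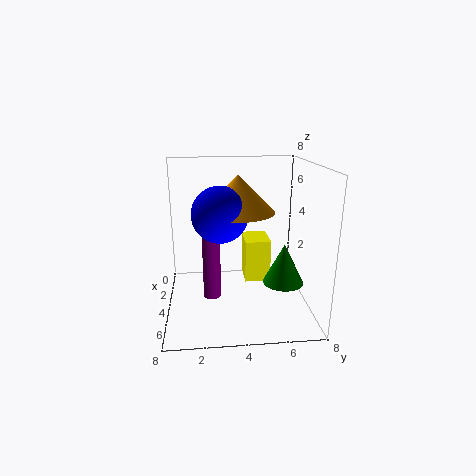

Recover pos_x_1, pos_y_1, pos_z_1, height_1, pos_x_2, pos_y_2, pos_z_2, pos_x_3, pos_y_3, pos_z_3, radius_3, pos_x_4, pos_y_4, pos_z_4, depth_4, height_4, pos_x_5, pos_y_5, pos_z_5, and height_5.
pos_x_1 = 4; pos_y_1 = 2.5; pos_z_1 = 0.5; height_1 = 4; pos_x_2 = 4.5; pos_y_2 = 3; pos_z_2 = 5.5; pos_x_3 = 6.5; pos_y_3 = 6; pos_z_3 = 2.5; radius_3 = 1; pos_x_4 = 1.5; pos_y_4 = 4.5; pos_z_4 = 1; depth_4 = 1.5; height_4 = 2.5; pos_x_5 = 4; pos_y_5 = 4; pos_z_5 = 5.5; height_5 = 2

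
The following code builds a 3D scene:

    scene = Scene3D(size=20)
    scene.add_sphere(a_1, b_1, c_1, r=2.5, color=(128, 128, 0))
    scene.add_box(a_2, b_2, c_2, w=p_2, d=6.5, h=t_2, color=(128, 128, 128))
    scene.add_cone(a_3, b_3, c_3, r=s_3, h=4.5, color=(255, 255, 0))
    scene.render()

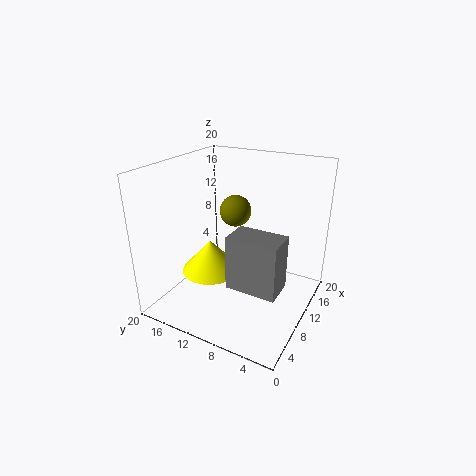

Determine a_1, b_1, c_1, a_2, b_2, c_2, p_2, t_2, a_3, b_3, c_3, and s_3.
a_1 = 16.5, b_1 = 14, c_1 = 11, a_2 = 4, b_2 = 2, c_2 = 6, p_2 = 4, t_2 = 7, a_3 = 7.5, b_3 = 13, c_3 = 5.5, s_3 = 4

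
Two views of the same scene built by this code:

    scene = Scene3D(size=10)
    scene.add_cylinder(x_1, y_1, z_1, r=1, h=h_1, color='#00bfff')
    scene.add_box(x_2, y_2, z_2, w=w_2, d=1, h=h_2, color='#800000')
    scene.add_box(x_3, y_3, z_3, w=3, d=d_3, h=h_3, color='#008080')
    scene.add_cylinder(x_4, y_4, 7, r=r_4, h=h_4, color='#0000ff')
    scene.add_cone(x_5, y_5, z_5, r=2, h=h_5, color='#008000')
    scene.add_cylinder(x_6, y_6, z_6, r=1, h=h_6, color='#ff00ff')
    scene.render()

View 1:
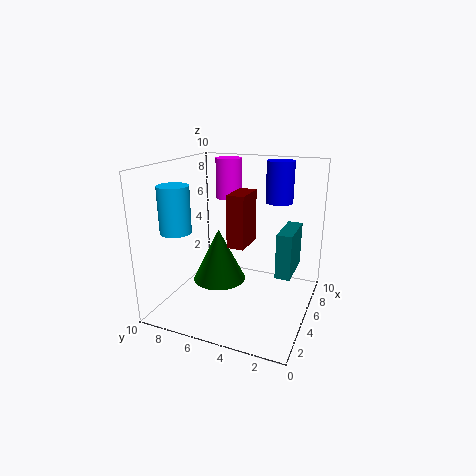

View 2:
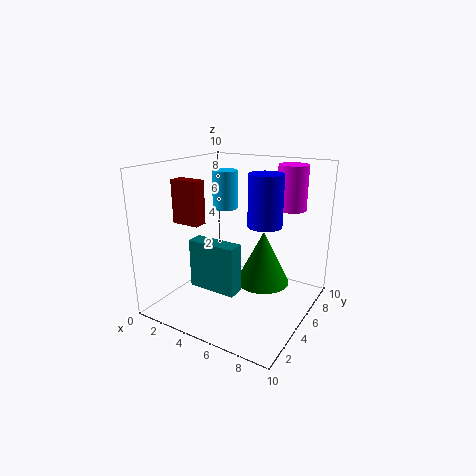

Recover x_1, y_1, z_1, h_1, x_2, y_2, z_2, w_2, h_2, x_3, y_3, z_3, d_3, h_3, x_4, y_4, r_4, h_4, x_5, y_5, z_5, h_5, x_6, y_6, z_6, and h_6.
x_1 = 2
y_1 = 8
z_1 = 6
h_1 = 3
x_2 = 1
y_2 = 3
z_2 = 6
w_2 = 2
h_2 = 3
x_3 = 4
y_3 = 1
z_3 = 3
d_3 = 1
h_3 = 3
x_4 = 8
y_4 = 3
r_4 = 1
h_4 = 3
x_5 = 6
y_5 = 7
z_5 = 1
h_5 = 4
x_6 = 8
y_6 = 7
z_6 = 7
h_6 = 3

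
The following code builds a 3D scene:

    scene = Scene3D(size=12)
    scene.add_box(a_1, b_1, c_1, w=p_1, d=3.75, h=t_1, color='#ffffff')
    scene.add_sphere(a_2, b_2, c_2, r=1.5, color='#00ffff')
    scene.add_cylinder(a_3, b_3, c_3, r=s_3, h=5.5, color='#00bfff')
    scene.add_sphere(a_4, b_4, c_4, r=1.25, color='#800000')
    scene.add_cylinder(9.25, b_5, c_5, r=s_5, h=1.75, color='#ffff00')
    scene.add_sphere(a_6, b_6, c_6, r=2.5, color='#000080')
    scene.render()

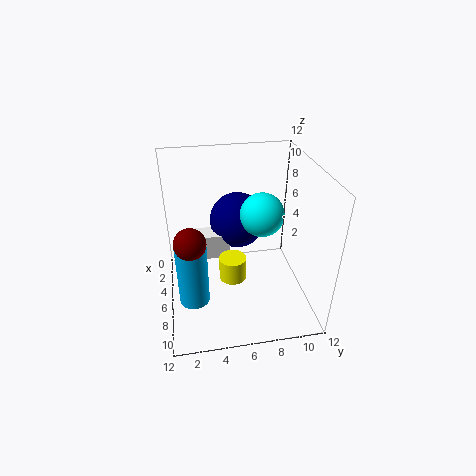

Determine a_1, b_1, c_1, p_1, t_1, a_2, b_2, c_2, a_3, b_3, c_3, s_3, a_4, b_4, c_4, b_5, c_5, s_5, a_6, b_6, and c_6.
a_1 = 3; b_1 = 1.75; c_1 = 3.25; p_1 = 1.75; t_1 = 2.25; a_2 = 9.5; b_2 = 7; c_2 = 10; a_3 = 7.5; b_3 = 2; c_3 = 1.25; s_3 = 1.25; a_4 = 7.75; b_4 = 2; c_4 = 7; b_5 = 5; c_5 = 4.75; s_5 = 1; a_6 = 3; b_6 = 6.5; c_6 = 6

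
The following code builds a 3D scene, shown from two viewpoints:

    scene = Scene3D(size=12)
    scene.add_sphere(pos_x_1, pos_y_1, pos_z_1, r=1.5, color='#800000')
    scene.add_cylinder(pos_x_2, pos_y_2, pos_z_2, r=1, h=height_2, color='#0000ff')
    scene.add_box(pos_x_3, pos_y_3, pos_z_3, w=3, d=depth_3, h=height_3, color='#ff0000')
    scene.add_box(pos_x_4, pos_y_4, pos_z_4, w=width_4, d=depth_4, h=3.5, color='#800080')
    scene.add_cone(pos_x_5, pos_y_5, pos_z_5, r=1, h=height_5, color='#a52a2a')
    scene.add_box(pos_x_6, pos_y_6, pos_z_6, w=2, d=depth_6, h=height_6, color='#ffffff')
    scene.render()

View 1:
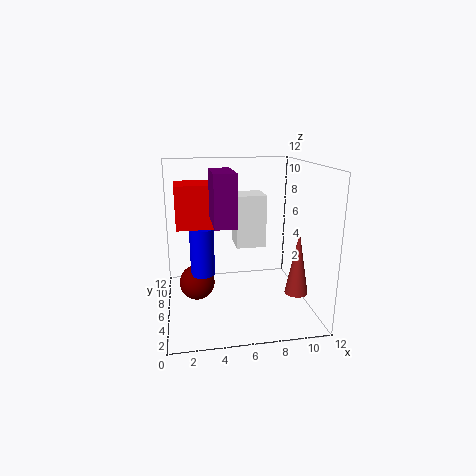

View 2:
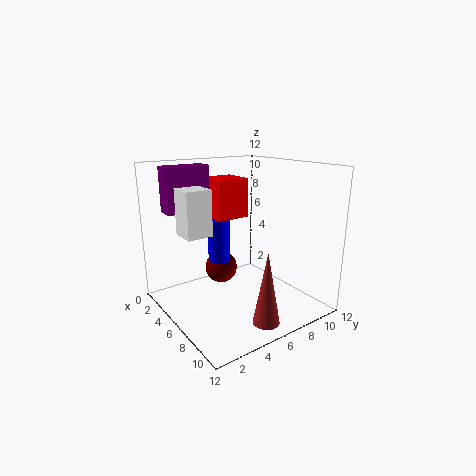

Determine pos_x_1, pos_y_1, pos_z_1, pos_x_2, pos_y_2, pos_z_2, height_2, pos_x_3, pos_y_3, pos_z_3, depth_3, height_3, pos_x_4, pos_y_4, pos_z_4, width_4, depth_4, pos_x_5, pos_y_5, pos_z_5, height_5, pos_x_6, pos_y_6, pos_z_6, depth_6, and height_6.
pos_x_1 = 2.5, pos_y_1 = 6.5, pos_z_1 = 2, pos_x_2 = 3, pos_y_2 = 6, pos_z_2 = 3, height_2 = 4, pos_x_3 = 1, pos_y_3 = 5.5, pos_z_3 = 7, depth_3 = 3, height_3 = 3.5, pos_x_4 = 3.5, pos_y_4 = 0.5, pos_z_4 = 8.5, width_4 = 1.5, depth_4 = 3.5, pos_x_5 = 11, pos_y_5 = 5, pos_z_5 = 1, height_5 = 5.5, pos_x_6 = 5, pos_y_6 = 1, pos_z_6 = 7, depth_6 = 2, height_6 = 3.5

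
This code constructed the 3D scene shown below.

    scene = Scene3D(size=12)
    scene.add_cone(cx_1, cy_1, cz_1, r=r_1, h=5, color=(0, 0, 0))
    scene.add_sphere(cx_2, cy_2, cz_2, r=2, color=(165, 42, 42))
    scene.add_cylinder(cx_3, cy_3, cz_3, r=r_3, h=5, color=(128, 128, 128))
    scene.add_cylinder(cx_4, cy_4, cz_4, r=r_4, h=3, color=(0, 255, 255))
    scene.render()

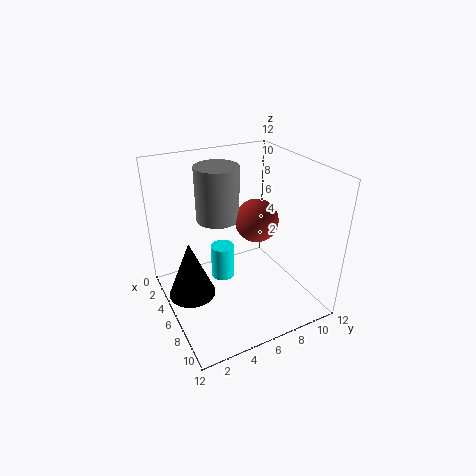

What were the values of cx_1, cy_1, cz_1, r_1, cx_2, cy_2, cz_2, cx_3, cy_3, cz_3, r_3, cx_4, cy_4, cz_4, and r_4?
cx_1 = 5, cy_1 = 2, cz_1 = 1, r_1 = 2, cx_2 = 4, cy_2 = 9, cz_2 = 6, cx_3 = 2, cy_3 = 6, cz_3 = 6, r_3 = 2, cx_4 = 5, cy_4 = 5, cz_4 = 2, r_4 = 1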